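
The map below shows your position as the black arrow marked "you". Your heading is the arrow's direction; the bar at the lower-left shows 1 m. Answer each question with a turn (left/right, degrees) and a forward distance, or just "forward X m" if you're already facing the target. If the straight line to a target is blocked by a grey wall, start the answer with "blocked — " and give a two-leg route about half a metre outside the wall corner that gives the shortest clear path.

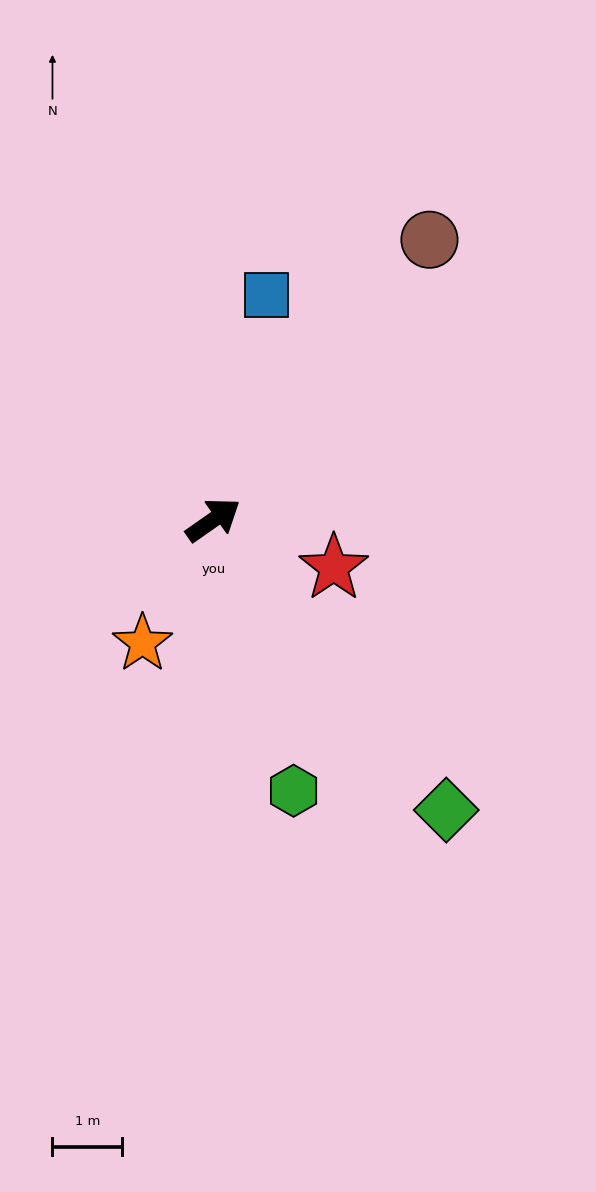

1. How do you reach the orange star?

turn right 155°, forward 2.0 m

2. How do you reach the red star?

turn right 57°, forward 1.9 m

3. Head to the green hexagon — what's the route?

turn right 108°, forward 4.0 m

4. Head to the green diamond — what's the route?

turn right 86°, forward 5.3 m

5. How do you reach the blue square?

turn left 42°, forward 3.3 m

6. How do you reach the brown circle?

turn left 17°, forward 5.1 m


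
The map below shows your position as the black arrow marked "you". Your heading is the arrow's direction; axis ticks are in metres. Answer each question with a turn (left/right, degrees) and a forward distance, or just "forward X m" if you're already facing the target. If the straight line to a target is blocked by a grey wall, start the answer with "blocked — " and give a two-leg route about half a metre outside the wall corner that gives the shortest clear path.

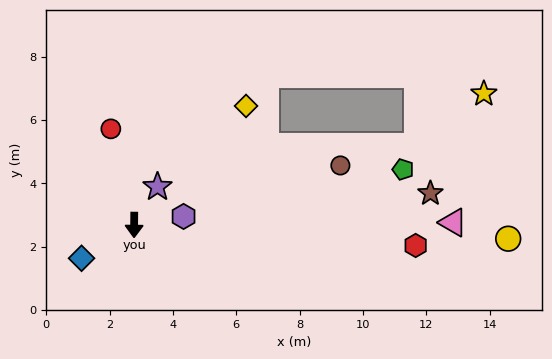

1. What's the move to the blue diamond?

turn right 57°, forward 2.0 m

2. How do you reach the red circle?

turn right 166°, forward 3.1 m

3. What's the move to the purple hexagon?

turn left 100°, forward 1.6 m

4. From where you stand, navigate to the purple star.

turn left 149°, forward 1.4 m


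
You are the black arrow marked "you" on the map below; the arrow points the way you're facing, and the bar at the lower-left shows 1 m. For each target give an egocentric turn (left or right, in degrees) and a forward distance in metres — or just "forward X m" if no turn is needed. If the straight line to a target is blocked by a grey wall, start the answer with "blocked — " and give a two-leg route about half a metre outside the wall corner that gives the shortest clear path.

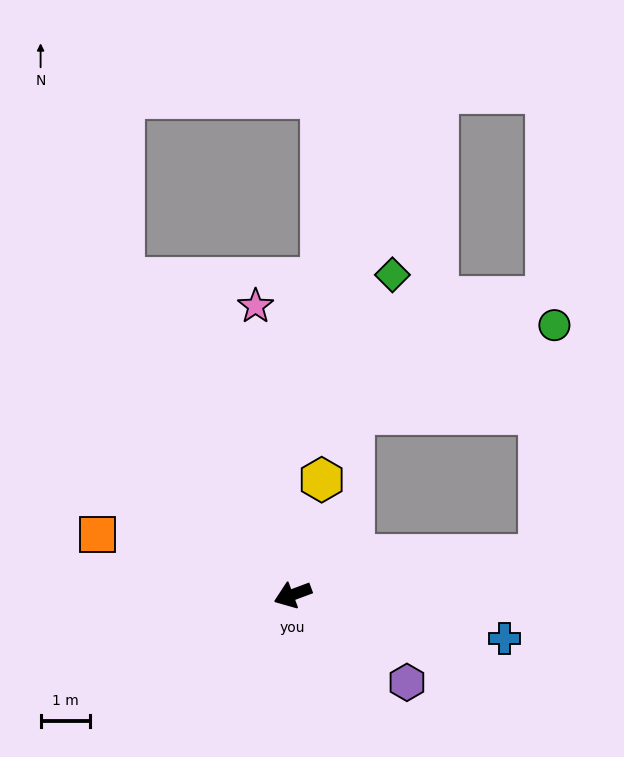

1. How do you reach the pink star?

turn right 103°, forward 5.9 m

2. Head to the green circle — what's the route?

blocked — turn left 169°, forward 5.1 m, then turn left 77°, forward 4.7 m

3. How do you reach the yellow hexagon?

turn right 125°, forward 2.4 m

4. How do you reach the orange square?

turn right 38°, forward 4.2 m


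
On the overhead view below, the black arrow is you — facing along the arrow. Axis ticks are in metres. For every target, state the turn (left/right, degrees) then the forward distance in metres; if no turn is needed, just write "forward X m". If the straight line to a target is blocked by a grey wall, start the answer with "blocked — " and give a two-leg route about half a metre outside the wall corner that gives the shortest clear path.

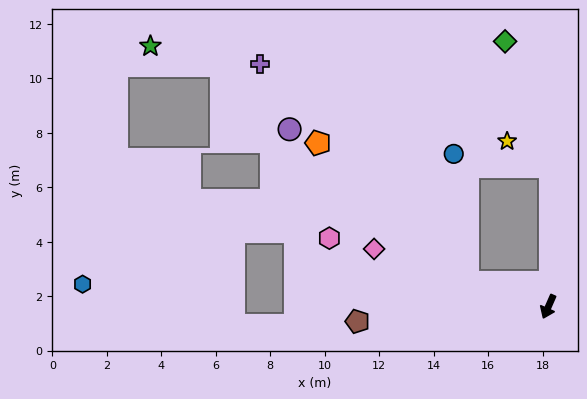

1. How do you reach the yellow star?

blocked — turn right 157°, forward 5.1 m, then turn left 60°, forward 1.8 m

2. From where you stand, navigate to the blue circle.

blocked — turn right 83°, forward 3.1 m, then turn right 67°, forward 4.7 m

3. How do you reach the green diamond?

blocked — turn right 157°, forward 5.1 m, then turn left 20°, forward 4.9 m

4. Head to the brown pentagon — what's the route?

turn right 62°, forward 7.0 m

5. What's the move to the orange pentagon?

blocked — turn right 83°, forward 3.1 m, then turn right 26°, forward 7.5 m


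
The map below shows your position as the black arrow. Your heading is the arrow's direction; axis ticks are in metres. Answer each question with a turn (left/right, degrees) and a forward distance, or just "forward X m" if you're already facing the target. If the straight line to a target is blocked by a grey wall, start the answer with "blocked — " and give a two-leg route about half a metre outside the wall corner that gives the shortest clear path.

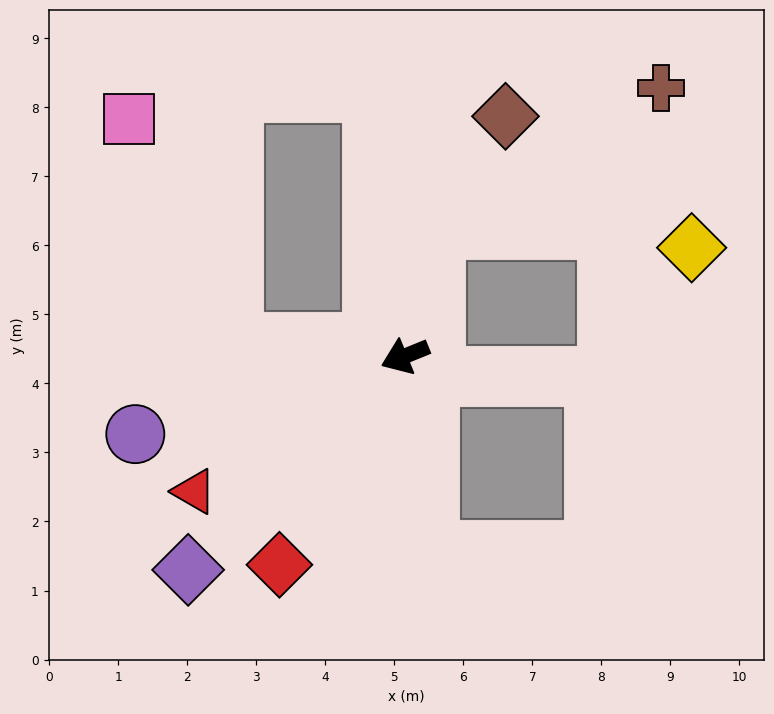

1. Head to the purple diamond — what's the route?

turn left 22°, forward 4.4 m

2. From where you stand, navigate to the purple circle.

turn right 6°, forward 4.1 m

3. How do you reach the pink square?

blocked — turn right 27°, forward 2.5 m, then turn right 60°, forward 3.6 m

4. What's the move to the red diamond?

turn left 37°, forward 3.5 m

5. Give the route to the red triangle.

turn left 11°, forward 3.6 m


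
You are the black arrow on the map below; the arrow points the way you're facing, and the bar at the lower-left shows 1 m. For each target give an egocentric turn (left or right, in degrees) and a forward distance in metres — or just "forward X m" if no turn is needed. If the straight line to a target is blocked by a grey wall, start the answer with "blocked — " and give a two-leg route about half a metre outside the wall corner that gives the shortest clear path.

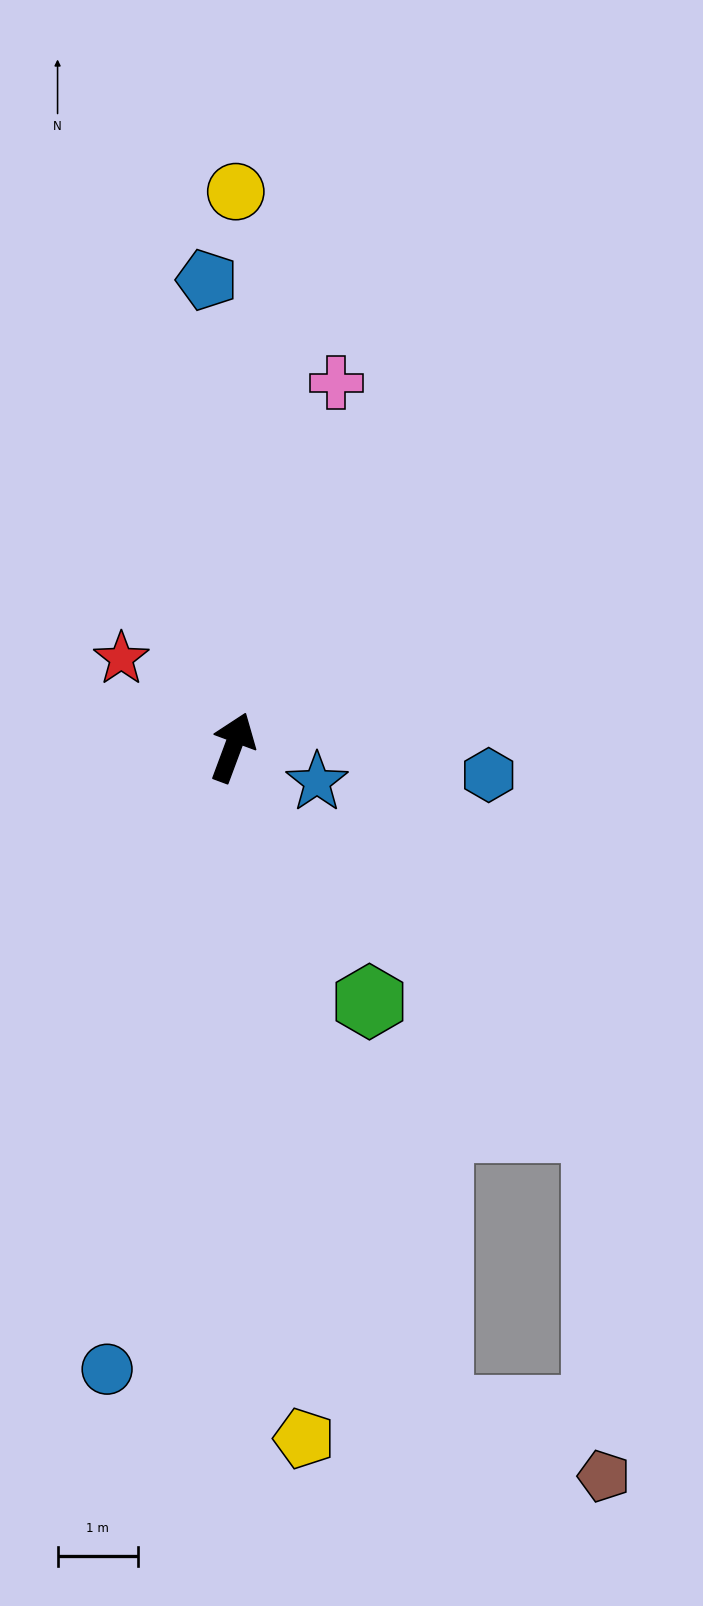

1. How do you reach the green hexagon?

turn right 131°, forward 3.6 m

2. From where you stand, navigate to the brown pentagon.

blocked — turn right 142°, forward 8.7 m, then turn left 51°, forward 2.2 m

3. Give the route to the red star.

turn left 72°, forward 1.8 m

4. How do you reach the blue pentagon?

turn left 24°, forward 5.8 m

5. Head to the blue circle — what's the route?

turn right 171°, forward 7.9 m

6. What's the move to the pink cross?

turn left 5°, forward 4.7 m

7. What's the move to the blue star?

turn right 92°, forward 1.1 m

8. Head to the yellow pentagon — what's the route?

turn right 154°, forward 8.7 m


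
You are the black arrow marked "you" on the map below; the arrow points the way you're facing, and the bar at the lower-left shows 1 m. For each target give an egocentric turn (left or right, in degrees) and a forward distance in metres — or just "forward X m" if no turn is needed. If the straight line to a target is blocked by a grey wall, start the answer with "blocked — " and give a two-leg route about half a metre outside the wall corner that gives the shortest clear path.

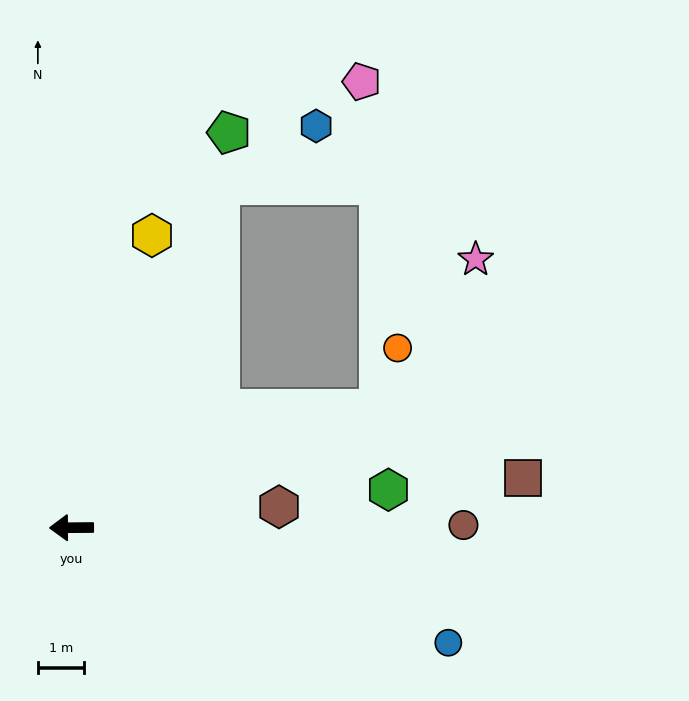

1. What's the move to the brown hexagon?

turn right 175°, forward 4.5 m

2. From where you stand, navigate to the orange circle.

blocked — turn right 159°, forward 7.1 m, then turn left 51°, forward 1.4 m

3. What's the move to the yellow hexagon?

turn right 106°, forward 6.6 m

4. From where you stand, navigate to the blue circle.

turn left 163°, forward 8.5 m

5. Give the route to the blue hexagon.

blocked — turn right 114°, forward 8.1 m, then turn right 35°, forward 2.4 m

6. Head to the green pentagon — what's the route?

turn right 112°, forward 9.2 m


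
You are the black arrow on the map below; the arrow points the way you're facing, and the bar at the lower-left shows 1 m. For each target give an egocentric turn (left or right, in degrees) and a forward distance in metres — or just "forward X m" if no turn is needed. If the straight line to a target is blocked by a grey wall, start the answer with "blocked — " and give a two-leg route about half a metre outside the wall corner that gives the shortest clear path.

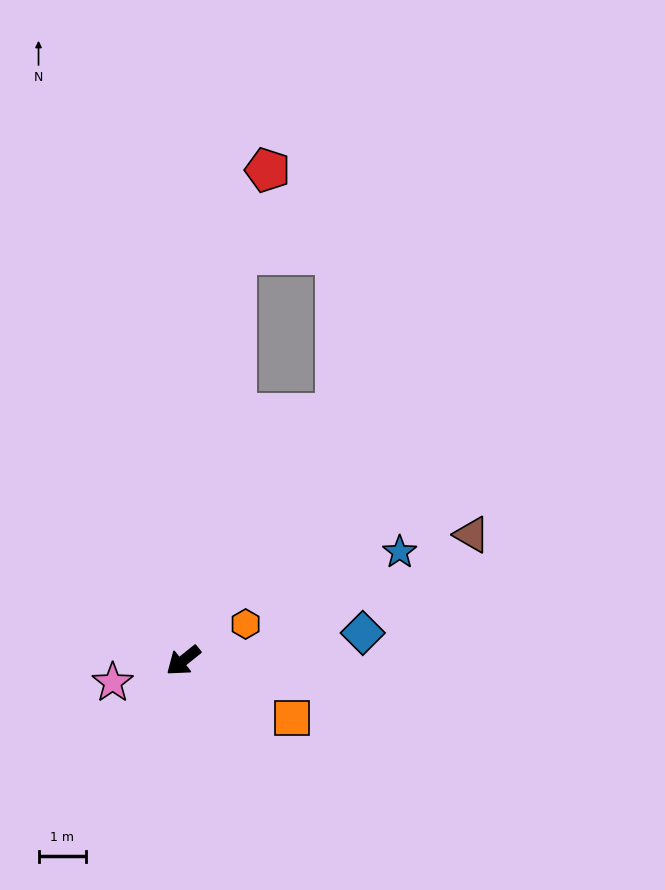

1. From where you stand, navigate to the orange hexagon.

turn left 172°, forward 1.5 m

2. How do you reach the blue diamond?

turn left 150°, forward 3.8 m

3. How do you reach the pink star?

turn right 21°, forward 1.6 m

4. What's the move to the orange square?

turn left 113°, forward 2.6 m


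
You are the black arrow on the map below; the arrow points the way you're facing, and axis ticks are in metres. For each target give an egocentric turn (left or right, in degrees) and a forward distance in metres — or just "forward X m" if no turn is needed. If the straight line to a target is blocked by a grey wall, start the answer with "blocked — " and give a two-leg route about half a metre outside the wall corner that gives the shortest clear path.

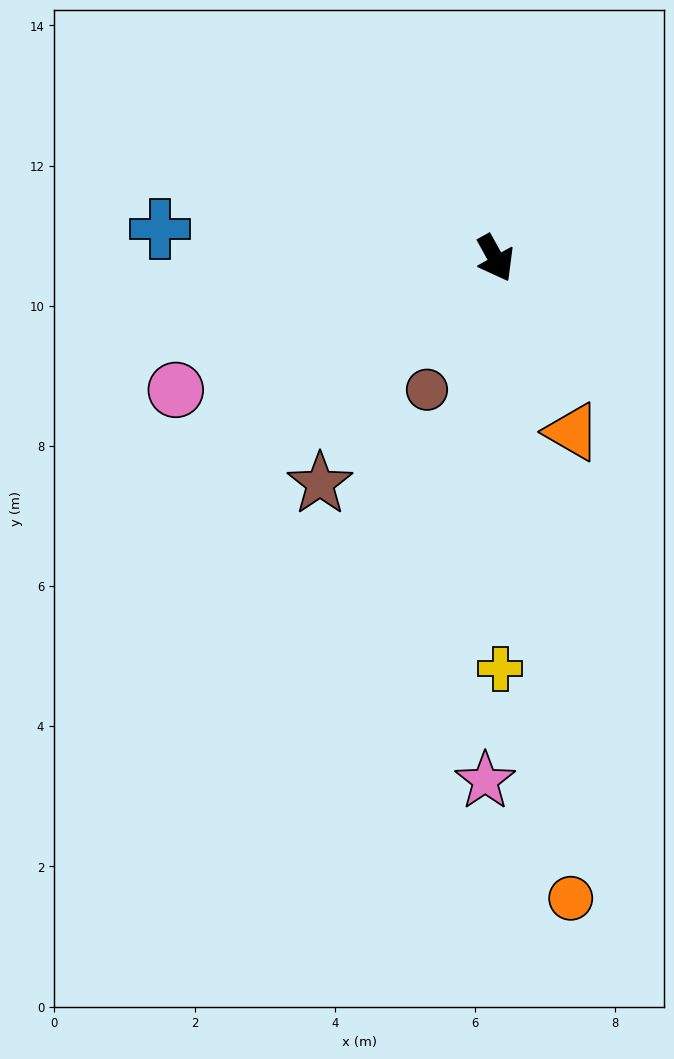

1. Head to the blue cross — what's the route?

turn right 124°, forward 4.8 m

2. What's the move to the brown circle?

turn right 56°, forward 2.1 m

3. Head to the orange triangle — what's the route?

turn right 5°, forward 2.7 m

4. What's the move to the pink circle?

turn right 97°, forward 4.9 m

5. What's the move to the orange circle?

turn right 22°, forward 9.2 m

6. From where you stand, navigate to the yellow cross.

turn right 28°, forward 5.9 m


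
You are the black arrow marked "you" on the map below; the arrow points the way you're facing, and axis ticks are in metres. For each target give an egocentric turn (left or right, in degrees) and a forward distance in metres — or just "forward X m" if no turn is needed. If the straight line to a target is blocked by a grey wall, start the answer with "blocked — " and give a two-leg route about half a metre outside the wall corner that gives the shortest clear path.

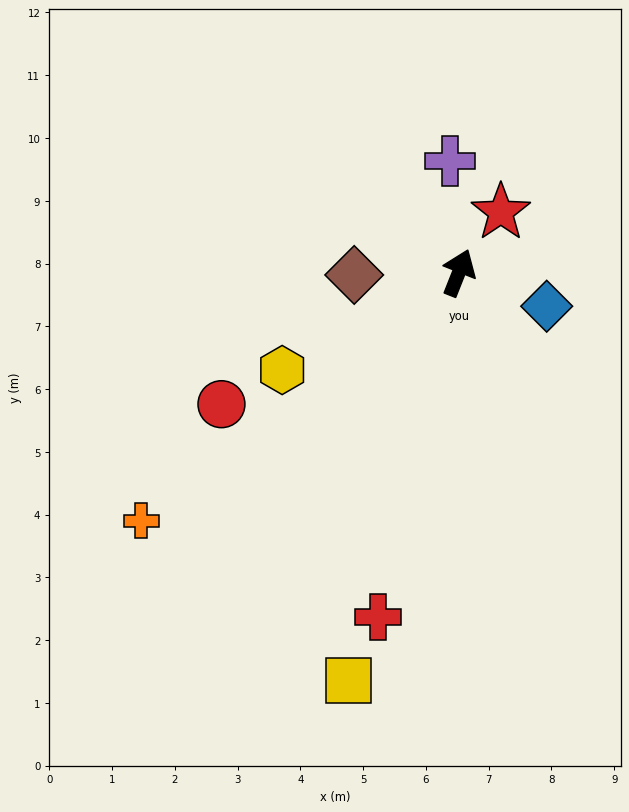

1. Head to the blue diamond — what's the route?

turn right 89°, forward 1.5 m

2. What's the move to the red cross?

turn right 172°, forward 5.6 m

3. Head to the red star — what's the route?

turn right 13°, forward 1.2 m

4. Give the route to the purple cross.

turn left 26°, forward 1.8 m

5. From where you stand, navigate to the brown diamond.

turn left 113°, forward 1.7 m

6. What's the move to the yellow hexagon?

turn left 141°, forward 3.2 m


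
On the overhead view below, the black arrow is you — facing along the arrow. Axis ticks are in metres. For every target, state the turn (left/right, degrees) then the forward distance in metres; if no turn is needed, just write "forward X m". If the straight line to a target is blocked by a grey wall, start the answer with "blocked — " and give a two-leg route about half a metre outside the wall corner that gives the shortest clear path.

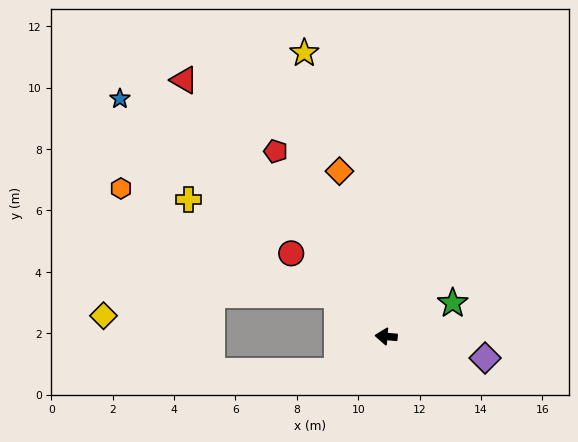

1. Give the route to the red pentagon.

turn right 54°, forward 7.0 m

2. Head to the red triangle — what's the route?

turn right 47°, forward 10.6 m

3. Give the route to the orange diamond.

turn right 69°, forward 5.6 m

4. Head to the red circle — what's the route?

turn right 36°, forward 4.1 m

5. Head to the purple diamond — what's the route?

turn left 173°, forward 3.3 m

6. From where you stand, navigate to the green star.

turn right 148°, forward 2.4 m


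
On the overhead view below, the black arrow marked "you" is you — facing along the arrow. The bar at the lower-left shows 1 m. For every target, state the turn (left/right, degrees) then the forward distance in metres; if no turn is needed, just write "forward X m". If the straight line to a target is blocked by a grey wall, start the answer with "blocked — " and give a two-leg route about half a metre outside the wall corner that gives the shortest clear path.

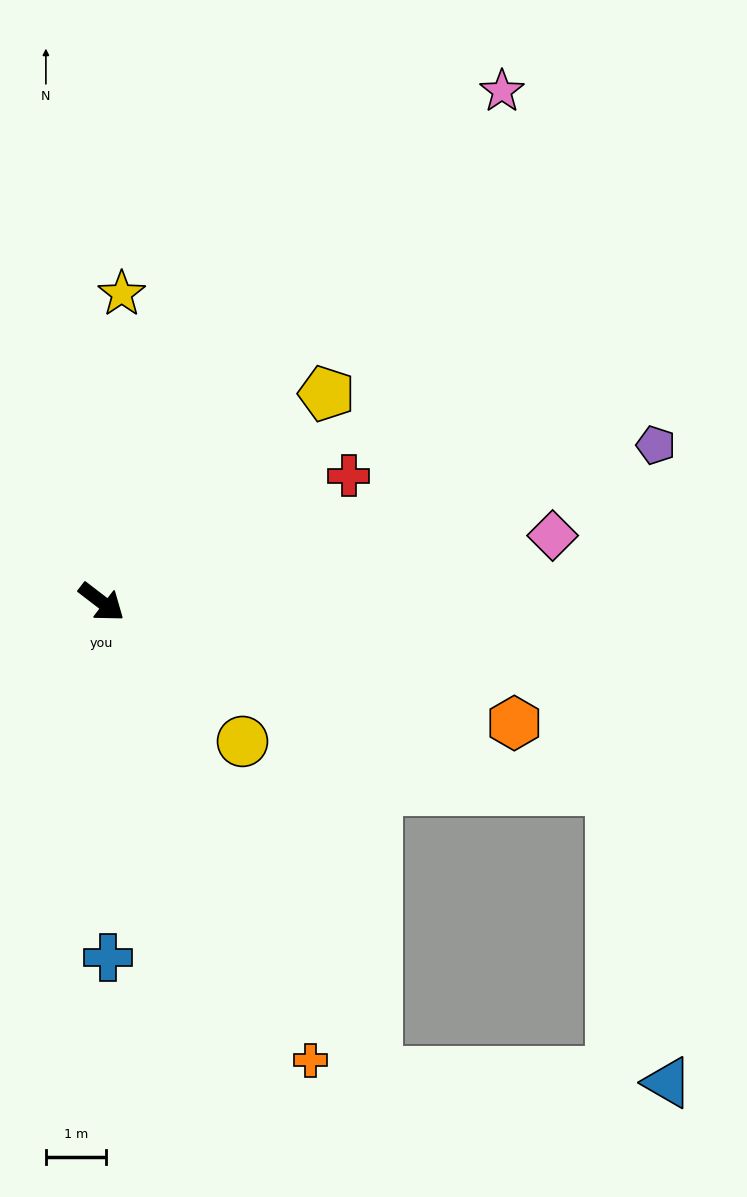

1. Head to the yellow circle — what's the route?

turn right 7°, forward 3.3 m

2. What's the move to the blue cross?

turn right 51°, forward 6.0 m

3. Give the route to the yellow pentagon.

turn left 80°, forward 5.1 m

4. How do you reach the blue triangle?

blocked — turn right 22°, forward 9.1 m, then turn left 57°, forward 4.9 m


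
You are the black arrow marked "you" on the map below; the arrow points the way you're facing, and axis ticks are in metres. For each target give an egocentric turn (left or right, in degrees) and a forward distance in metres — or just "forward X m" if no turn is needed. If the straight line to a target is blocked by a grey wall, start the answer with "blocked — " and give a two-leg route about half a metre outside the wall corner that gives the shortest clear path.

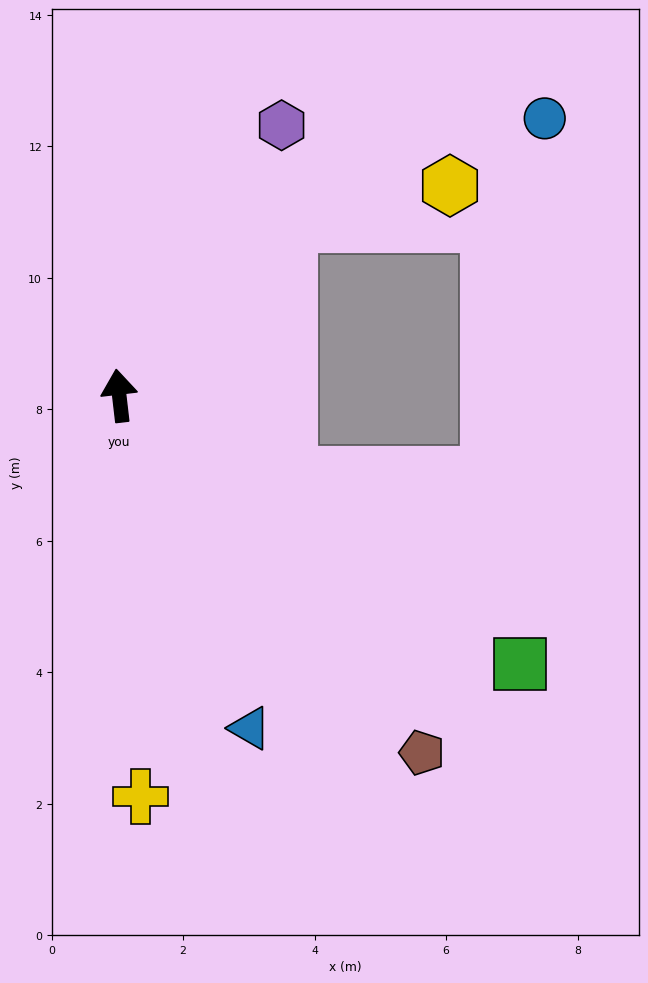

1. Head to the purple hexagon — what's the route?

turn right 38°, forward 4.8 m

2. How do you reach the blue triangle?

turn right 165°, forward 5.4 m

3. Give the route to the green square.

turn right 130°, forward 7.3 m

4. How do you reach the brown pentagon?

turn right 146°, forward 7.1 m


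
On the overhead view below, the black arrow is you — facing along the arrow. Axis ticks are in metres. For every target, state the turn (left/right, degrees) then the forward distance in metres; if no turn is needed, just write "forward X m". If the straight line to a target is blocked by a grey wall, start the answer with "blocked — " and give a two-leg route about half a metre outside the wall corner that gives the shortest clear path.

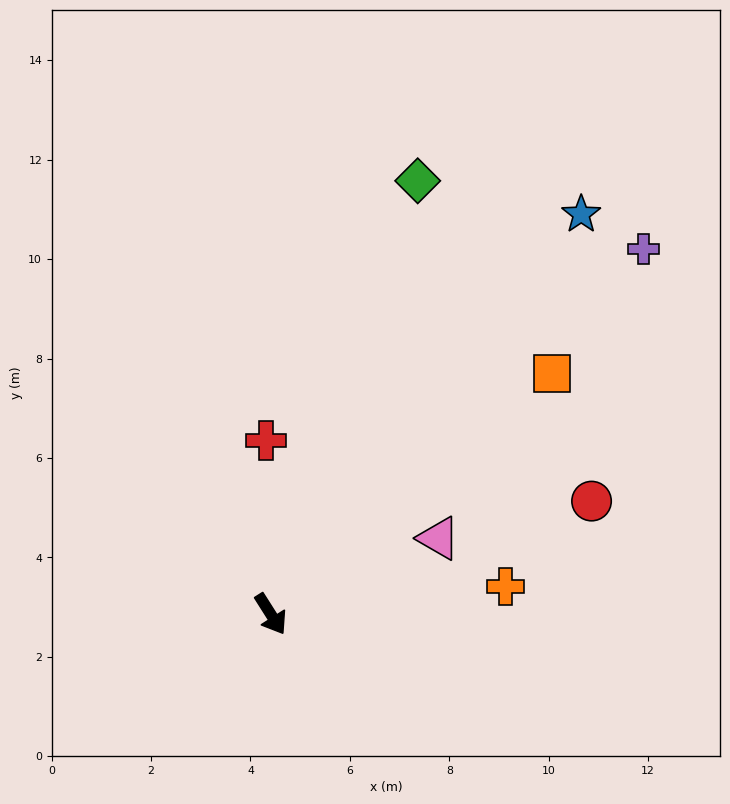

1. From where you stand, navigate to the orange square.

turn left 98°, forward 7.4 m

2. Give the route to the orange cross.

turn left 64°, forward 4.8 m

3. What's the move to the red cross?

turn left 149°, forward 3.5 m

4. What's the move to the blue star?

turn left 110°, forward 10.2 m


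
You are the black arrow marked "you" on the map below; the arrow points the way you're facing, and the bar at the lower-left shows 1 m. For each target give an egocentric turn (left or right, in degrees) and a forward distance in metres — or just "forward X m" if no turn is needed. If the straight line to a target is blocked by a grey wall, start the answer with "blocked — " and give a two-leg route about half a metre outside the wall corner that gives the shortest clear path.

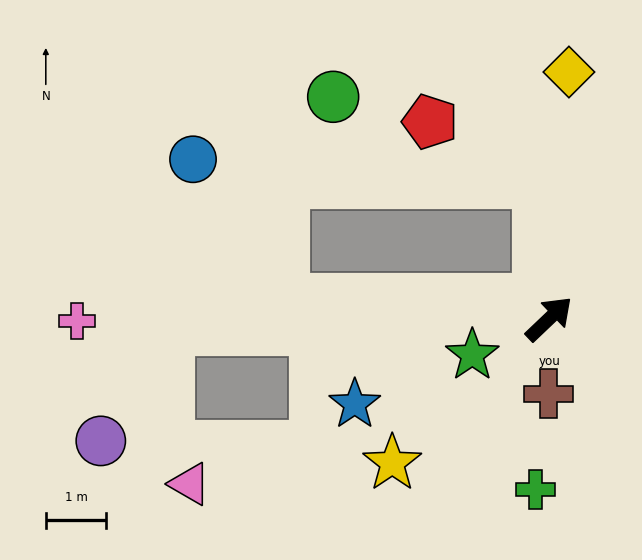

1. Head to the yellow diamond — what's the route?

turn left 42°, forward 4.1 m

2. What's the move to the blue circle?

blocked — turn left 132°, forward 4.4 m, then turn right 52°, forward 2.8 m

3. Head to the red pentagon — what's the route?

blocked — turn left 51°, forward 2.3 m, then turn left 56°, forward 2.0 m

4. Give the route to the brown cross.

turn right 134°, forward 1.2 m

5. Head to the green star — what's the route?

turn left 162°, forward 1.4 m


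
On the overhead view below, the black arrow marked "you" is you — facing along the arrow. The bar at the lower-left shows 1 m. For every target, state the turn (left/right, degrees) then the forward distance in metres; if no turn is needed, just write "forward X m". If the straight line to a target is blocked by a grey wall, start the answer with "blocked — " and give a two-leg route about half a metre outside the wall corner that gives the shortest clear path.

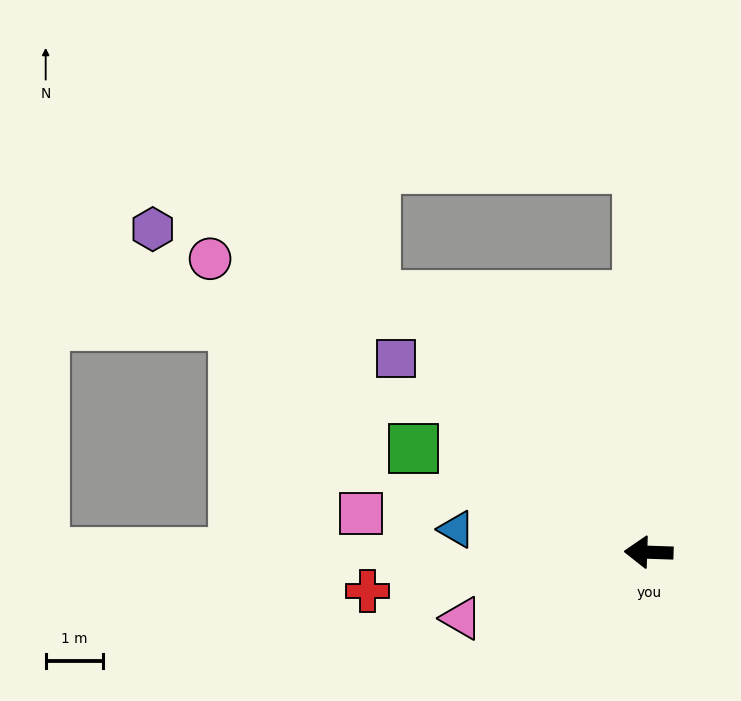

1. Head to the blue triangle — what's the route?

turn right 5°, forward 3.4 m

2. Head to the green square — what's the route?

turn right 22°, forward 4.4 m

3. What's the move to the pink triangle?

turn left 21°, forward 3.4 m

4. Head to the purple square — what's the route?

turn right 36°, forward 5.5 m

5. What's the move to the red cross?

turn left 10°, forward 4.9 m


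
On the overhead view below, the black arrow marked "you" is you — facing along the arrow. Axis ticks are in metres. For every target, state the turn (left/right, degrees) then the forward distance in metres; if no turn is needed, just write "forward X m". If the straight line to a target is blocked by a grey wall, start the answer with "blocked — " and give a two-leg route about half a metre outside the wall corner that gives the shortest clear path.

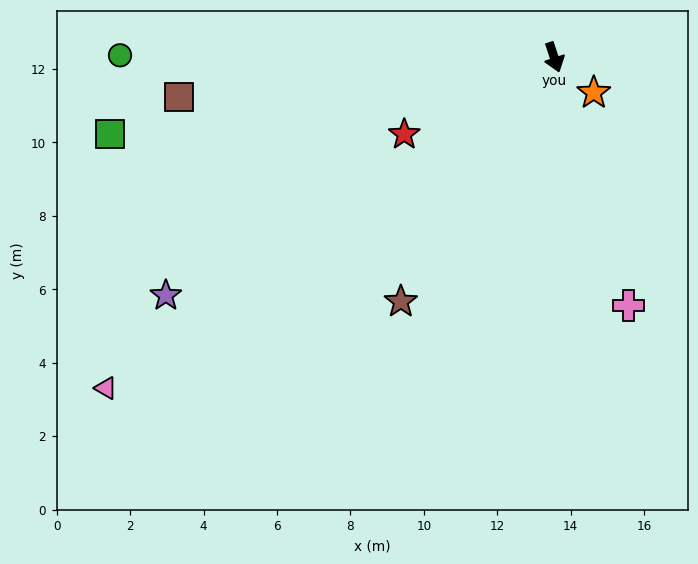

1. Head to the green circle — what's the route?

turn right 109°, forward 11.8 m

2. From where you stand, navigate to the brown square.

turn right 102°, forward 10.3 m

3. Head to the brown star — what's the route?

turn right 51°, forward 7.9 m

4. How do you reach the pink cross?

forward 7.1 m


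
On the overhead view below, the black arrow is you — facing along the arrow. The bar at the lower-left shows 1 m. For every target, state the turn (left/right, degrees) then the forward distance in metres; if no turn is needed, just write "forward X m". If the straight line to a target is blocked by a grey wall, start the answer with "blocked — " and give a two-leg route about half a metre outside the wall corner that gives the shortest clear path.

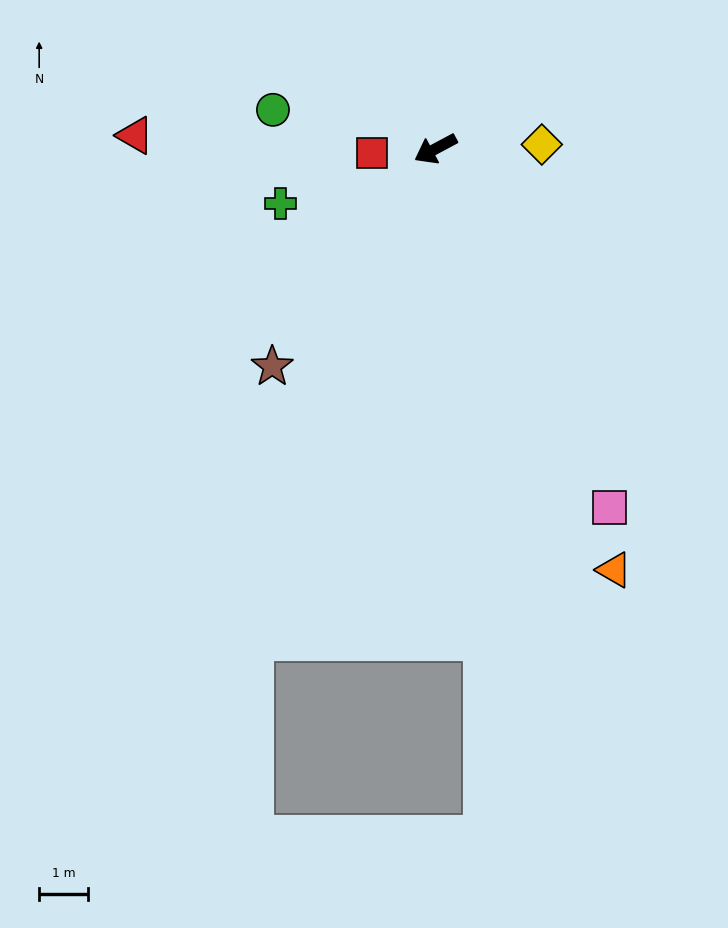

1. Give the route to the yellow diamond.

turn left 154°, forward 2.2 m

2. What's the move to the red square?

turn right 24°, forward 1.3 m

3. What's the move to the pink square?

turn left 88°, forward 8.1 m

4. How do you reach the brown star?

turn left 25°, forward 5.6 m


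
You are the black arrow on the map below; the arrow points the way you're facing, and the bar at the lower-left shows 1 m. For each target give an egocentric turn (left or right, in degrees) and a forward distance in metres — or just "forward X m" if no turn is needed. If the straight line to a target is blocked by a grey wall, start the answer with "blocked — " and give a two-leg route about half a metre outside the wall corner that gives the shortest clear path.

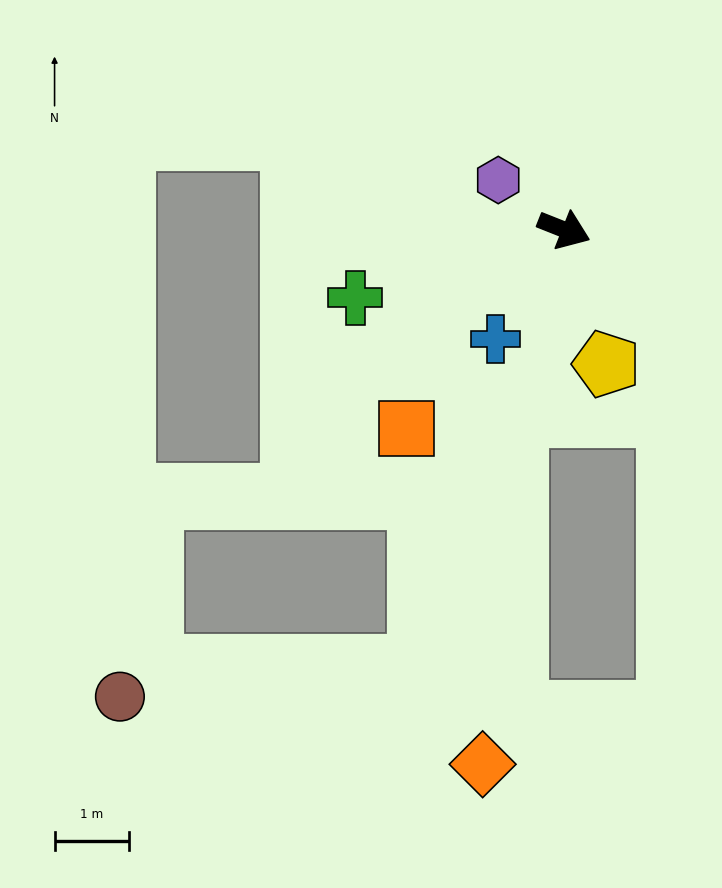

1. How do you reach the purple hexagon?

turn left 165°, forward 1.1 m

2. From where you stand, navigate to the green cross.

turn right 140°, forward 2.9 m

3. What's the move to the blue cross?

turn right 100°, forward 1.7 m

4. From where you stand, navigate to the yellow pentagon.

turn right 51°, forward 1.9 m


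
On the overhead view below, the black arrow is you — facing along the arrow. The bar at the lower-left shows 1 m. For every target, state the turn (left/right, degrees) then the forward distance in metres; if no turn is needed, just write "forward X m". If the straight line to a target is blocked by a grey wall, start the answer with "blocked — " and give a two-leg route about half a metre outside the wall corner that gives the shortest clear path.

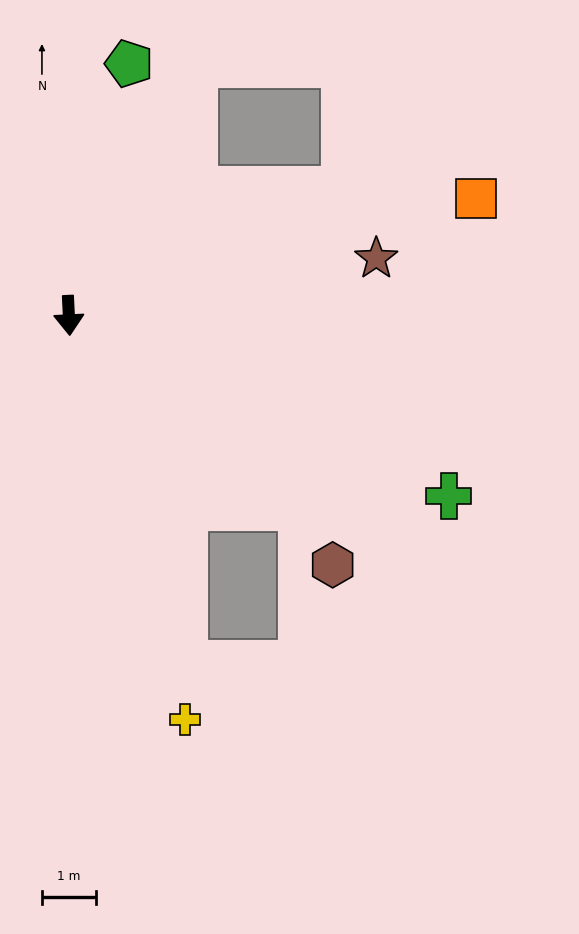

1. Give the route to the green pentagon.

turn left 164°, forward 4.8 m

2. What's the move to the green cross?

turn left 62°, forward 7.8 m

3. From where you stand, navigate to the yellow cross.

turn left 13°, forward 7.8 m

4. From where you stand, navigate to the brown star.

turn left 98°, forward 5.8 m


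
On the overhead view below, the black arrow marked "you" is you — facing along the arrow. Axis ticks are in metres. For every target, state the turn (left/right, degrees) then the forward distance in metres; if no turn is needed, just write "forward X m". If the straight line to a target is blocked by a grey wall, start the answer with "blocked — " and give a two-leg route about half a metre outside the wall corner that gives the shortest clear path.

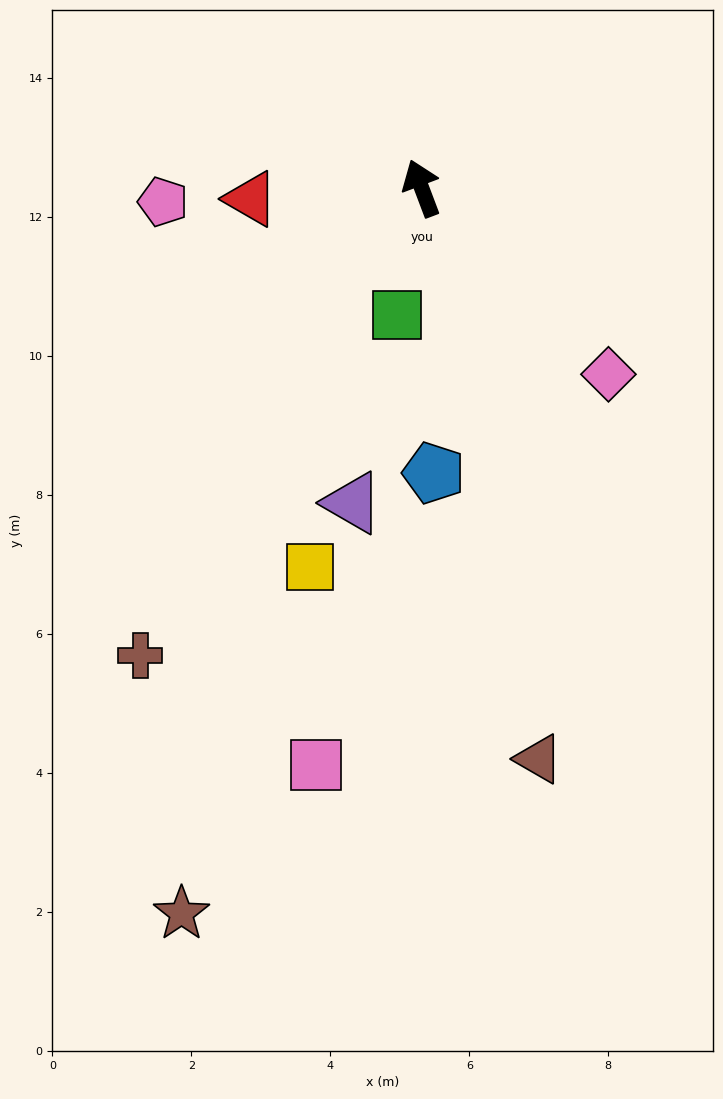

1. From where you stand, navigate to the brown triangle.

turn left 171°, forward 8.4 m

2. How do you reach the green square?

turn left 148°, forward 1.9 m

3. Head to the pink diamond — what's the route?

turn right 156°, forward 3.8 m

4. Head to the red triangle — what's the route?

turn left 73°, forward 2.5 m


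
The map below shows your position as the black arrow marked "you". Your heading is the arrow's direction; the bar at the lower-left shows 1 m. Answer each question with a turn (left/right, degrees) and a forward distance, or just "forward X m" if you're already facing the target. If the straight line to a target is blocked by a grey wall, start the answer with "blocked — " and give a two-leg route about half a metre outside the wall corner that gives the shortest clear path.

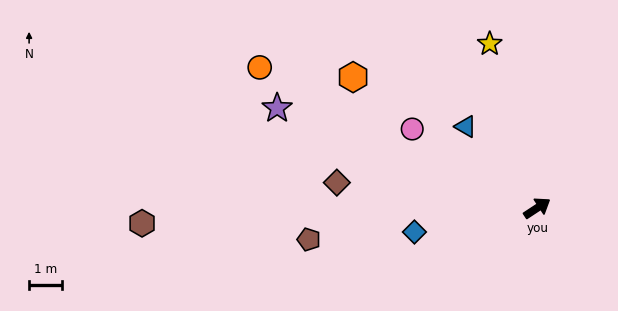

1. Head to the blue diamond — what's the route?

turn left 158°, forward 3.8 m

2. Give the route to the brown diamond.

turn left 139°, forward 6.2 m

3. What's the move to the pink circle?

turn left 114°, forward 4.5 m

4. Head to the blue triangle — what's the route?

turn left 98°, forward 3.3 m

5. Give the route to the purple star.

turn left 126°, forward 8.6 m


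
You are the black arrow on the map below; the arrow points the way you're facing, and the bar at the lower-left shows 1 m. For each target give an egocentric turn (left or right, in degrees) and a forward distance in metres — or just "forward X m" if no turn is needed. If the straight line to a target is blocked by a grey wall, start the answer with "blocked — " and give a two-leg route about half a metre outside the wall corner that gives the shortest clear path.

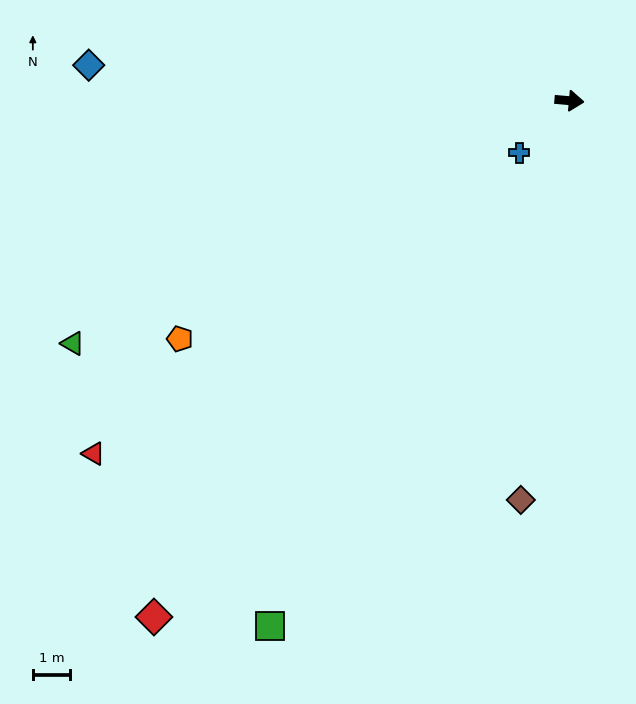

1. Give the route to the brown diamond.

turn right 92°, forward 10.9 m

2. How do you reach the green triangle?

turn right 149°, forward 14.9 m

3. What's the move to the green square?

turn right 115°, forward 16.3 m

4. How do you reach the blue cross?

turn right 129°, forward 2.0 m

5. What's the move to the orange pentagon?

turn right 144°, forward 12.3 m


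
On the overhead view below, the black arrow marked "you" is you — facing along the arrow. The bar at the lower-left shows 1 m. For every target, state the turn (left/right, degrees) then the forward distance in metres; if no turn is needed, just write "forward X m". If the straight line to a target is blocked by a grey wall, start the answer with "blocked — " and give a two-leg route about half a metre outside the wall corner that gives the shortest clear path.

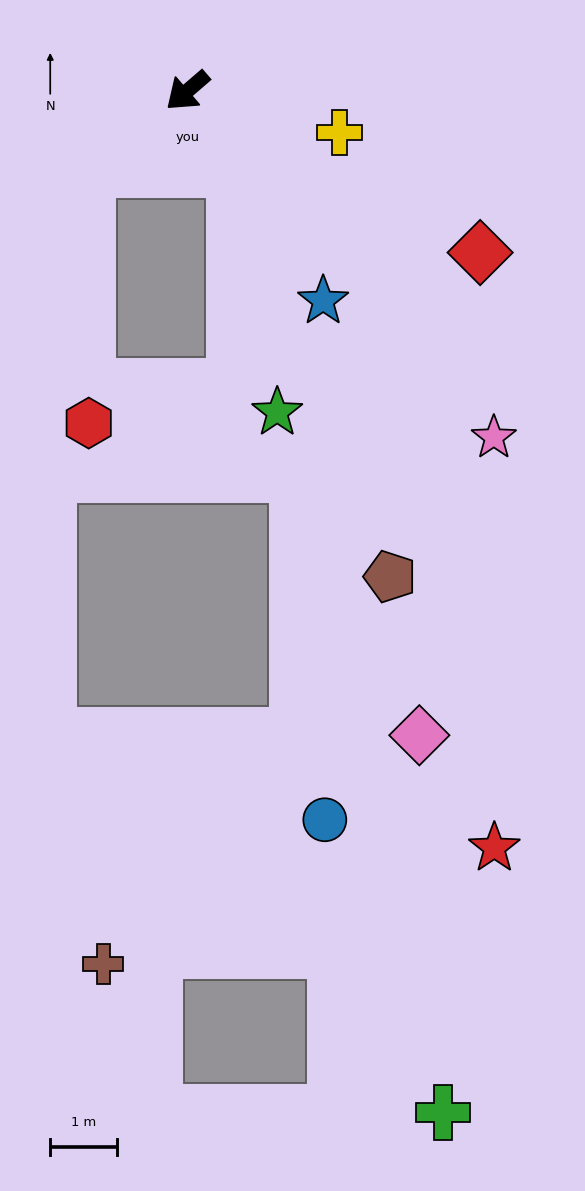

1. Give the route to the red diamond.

turn left 110°, forward 5.0 m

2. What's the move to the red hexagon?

blocked — turn right 3°, forward 1.9 m, then turn left 53°, forward 3.8 m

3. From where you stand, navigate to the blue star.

turn left 82°, forward 3.8 m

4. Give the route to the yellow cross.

turn left 124°, forward 2.4 m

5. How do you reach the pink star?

turn left 91°, forward 7.0 m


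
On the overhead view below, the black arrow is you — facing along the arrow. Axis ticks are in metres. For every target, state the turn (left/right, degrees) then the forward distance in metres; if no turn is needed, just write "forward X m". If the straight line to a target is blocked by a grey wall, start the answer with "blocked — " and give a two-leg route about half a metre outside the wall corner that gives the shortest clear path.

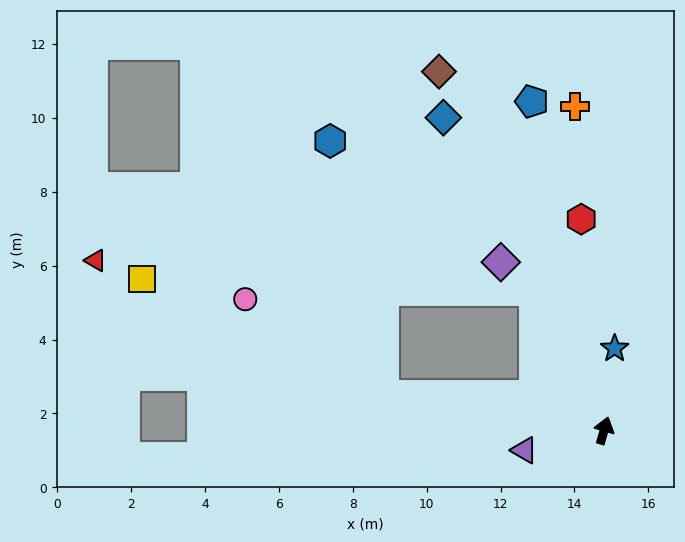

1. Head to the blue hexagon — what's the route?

blocked — turn left 97°, forward 6.1 m, then turn right 69°, forward 7.0 m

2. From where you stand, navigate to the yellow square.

blocked — turn left 97°, forward 6.1 m, then turn right 17°, forward 7.2 m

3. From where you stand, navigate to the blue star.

turn left 9°, forward 2.2 m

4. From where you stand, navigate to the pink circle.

blocked — turn left 97°, forward 6.1 m, then turn right 26°, forward 4.6 m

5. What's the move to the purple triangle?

turn left 120°, forward 2.2 m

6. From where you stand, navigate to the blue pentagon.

turn left 29°, forward 9.1 m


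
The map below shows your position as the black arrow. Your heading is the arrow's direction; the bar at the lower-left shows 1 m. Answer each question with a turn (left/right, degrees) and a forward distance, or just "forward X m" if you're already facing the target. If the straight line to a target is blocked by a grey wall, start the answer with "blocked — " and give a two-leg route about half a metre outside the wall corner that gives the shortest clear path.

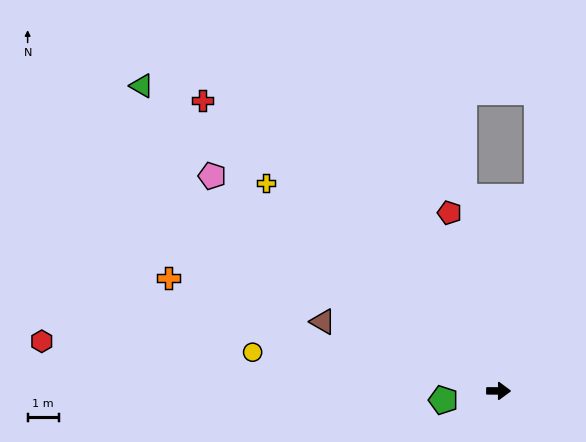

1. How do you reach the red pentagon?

turn left 106°, forward 5.9 m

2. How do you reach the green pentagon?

turn right 170°, forward 1.8 m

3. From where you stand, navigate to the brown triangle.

turn left 159°, forward 6.1 m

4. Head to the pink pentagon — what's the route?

turn left 143°, forward 11.5 m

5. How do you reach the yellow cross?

turn left 138°, forward 10.0 m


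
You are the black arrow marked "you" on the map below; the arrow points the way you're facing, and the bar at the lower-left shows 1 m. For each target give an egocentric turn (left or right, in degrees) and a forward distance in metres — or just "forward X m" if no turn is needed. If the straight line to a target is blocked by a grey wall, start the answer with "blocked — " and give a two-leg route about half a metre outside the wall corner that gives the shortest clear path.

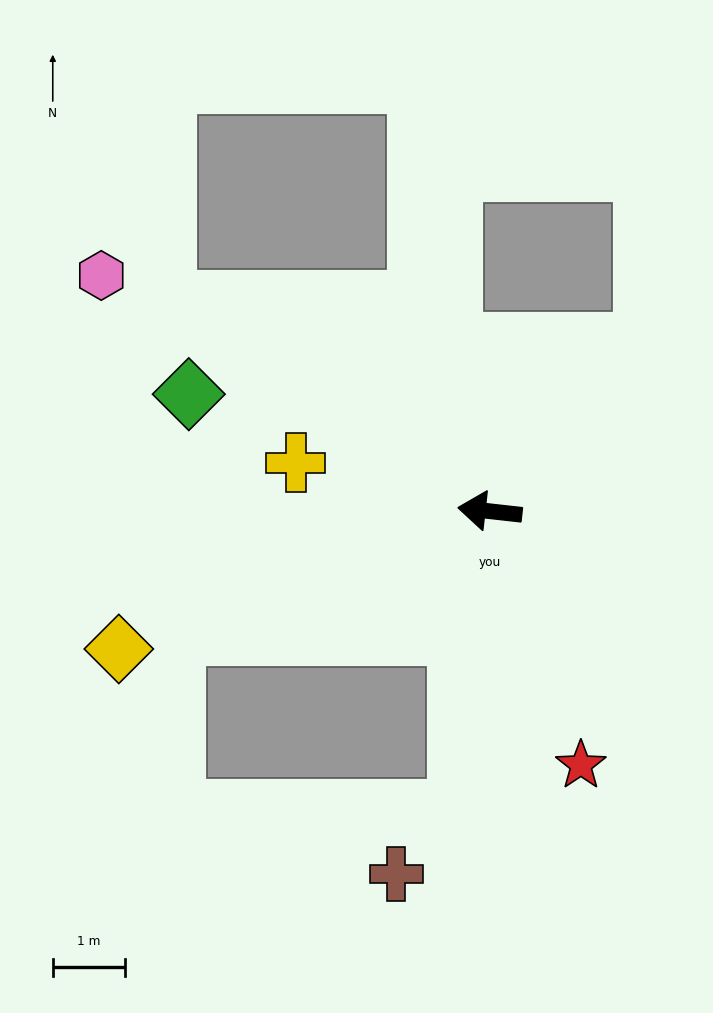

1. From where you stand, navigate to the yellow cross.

turn right 8°, forward 2.8 m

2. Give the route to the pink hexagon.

turn right 25°, forward 6.3 m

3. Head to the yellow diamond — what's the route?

turn left 27°, forward 5.5 m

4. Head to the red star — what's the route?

turn left 116°, forward 3.8 m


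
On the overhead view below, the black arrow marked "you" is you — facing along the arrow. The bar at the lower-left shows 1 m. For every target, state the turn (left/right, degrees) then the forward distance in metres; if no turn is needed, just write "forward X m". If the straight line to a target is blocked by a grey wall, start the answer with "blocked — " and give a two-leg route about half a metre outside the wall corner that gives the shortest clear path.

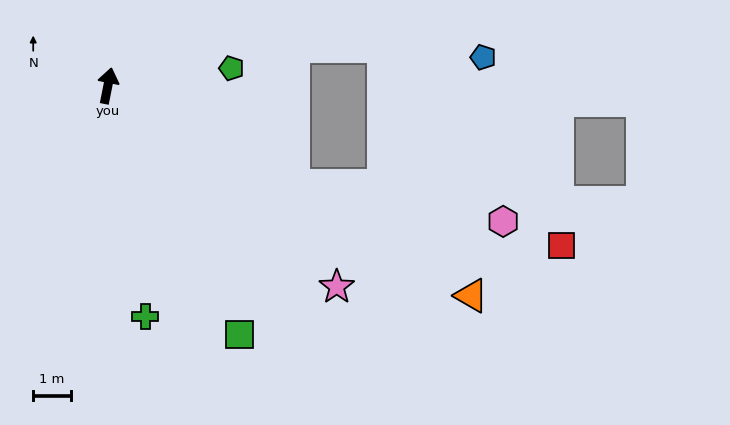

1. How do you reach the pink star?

turn right 120°, forward 8.0 m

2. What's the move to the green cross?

turn right 160°, forward 6.2 m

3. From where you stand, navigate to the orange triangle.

turn right 109°, forward 11.1 m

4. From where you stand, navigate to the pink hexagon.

blocked — turn right 107°, forward 5.6 m, then turn left 18°, forward 5.6 m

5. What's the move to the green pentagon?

turn right 71°, forward 3.3 m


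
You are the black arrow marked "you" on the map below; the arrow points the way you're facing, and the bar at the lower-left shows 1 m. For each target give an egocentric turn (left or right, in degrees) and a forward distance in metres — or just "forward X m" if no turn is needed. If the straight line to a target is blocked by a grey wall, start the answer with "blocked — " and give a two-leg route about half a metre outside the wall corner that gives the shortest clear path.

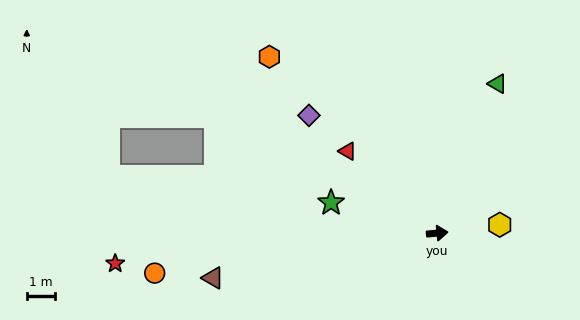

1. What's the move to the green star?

turn left 159°, forward 3.9 m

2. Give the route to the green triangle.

turn left 63°, forward 5.7 m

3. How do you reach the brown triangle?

turn right 174°, forward 8.1 m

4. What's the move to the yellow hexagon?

turn left 2°, forward 2.2 m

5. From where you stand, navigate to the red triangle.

turn left 132°, forward 4.3 m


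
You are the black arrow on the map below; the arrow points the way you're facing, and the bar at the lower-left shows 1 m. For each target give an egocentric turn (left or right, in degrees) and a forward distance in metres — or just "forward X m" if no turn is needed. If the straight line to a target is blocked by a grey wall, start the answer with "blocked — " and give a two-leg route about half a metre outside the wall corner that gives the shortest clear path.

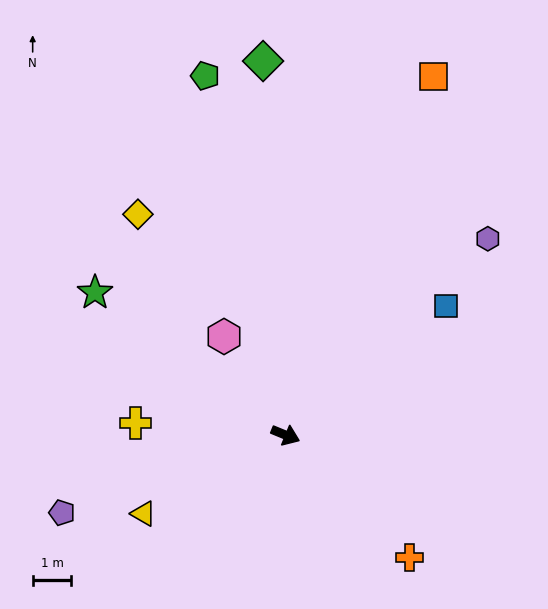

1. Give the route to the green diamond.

turn left 116°, forward 9.7 m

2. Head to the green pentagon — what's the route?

turn left 125°, forward 9.5 m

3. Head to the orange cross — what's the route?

turn right 22°, forward 4.5 m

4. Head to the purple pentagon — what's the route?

turn right 139°, forward 6.1 m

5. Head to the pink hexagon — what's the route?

turn left 144°, forward 3.0 m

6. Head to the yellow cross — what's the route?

turn right 162°, forward 3.9 m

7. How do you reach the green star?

turn left 166°, forward 6.2 m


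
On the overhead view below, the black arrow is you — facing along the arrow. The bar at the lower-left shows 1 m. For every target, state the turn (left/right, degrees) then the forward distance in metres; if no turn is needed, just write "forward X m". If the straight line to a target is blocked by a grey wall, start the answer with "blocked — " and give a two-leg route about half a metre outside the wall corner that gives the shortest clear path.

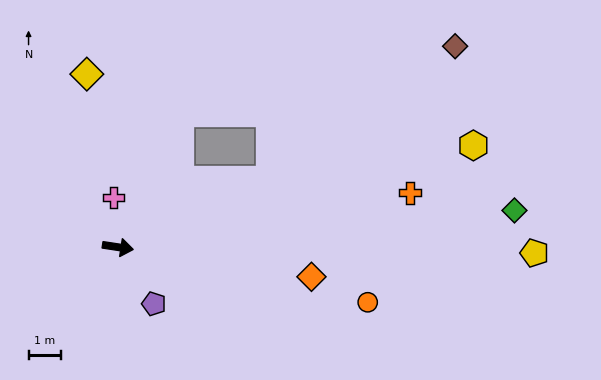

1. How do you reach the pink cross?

turn left 104°, forward 1.5 m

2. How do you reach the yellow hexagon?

turn left 25°, forward 11.2 m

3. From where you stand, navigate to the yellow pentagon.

turn left 8°, forward 12.7 m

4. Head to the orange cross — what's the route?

turn left 19°, forward 9.0 m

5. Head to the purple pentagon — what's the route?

turn right 49°, forward 2.0 m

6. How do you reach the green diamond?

turn left 14°, forward 12.1 m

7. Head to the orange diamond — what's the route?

forward 5.9 m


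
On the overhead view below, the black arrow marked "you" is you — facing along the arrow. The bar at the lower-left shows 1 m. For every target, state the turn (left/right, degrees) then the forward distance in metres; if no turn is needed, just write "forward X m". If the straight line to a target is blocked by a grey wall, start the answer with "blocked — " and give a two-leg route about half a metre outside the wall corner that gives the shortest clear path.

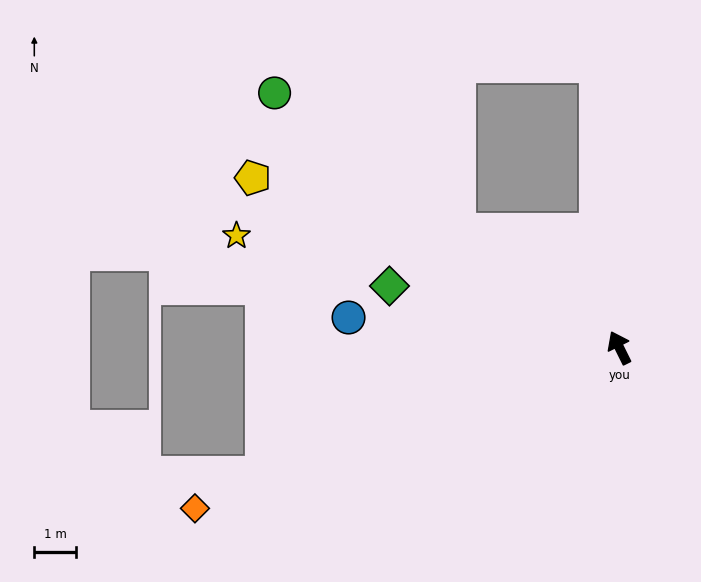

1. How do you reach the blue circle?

turn left 57°, forward 6.6 m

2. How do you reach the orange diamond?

turn left 84°, forward 11.0 m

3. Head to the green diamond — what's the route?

turn left 49°, forward 5.8 m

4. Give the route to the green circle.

turn left 27°, forward 10.4 m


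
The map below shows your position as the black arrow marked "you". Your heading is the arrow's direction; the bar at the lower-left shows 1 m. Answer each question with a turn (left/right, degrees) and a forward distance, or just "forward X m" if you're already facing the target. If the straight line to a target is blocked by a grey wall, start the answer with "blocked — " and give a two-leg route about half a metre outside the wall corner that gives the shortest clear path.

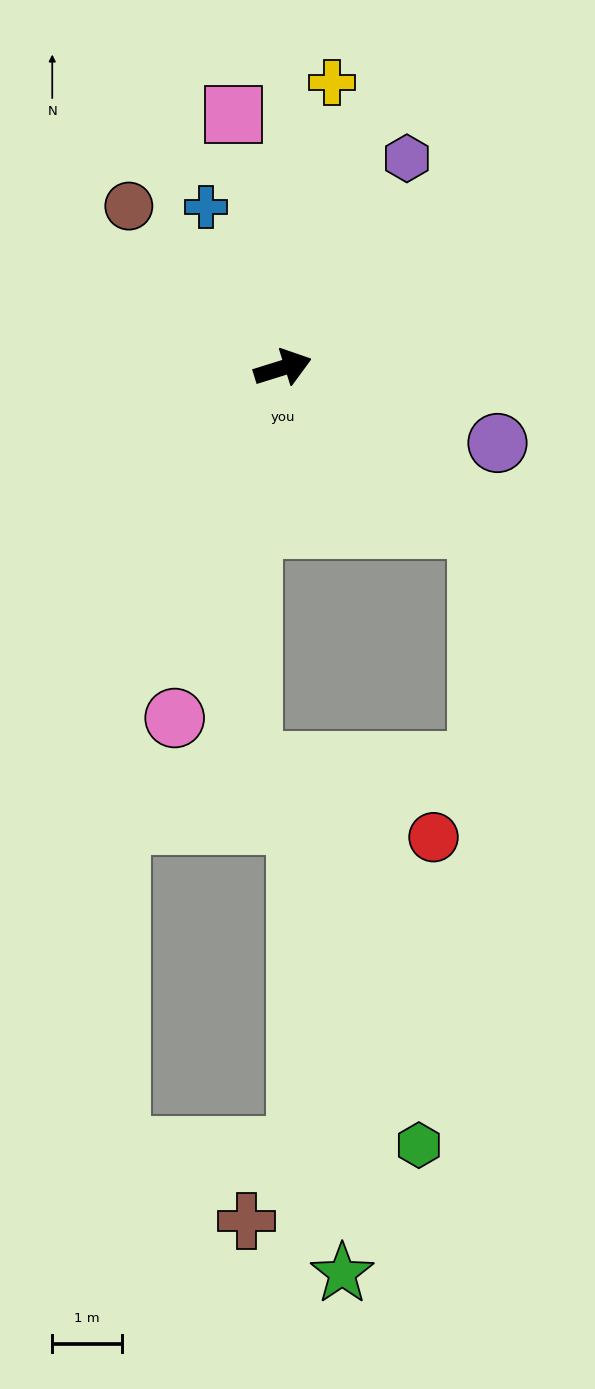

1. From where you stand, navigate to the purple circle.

turn right 37°, forward 3.3 m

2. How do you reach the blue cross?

turn left 98°, forward 2.6 m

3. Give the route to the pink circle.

turn right 124°, forward 5.3 m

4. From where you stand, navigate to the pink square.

turn left 84°, forward 3.7 m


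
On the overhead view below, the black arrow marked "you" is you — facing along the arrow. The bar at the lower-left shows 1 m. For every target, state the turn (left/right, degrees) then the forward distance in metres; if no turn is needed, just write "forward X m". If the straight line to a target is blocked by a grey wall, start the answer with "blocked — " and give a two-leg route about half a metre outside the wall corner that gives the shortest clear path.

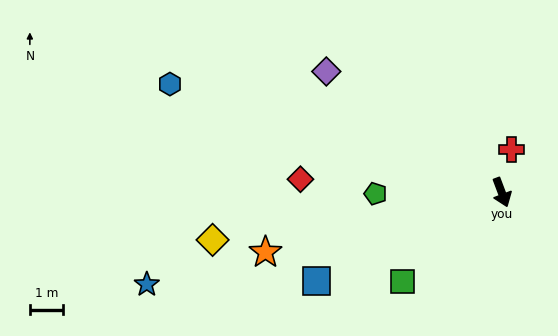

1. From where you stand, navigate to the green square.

turn right 69°, forward 4.0 m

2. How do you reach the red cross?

turn left 146°, forward 1.3 m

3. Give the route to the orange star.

turn right 96°, forward 7.3 m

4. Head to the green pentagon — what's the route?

turn right 110°, forward 3.8 m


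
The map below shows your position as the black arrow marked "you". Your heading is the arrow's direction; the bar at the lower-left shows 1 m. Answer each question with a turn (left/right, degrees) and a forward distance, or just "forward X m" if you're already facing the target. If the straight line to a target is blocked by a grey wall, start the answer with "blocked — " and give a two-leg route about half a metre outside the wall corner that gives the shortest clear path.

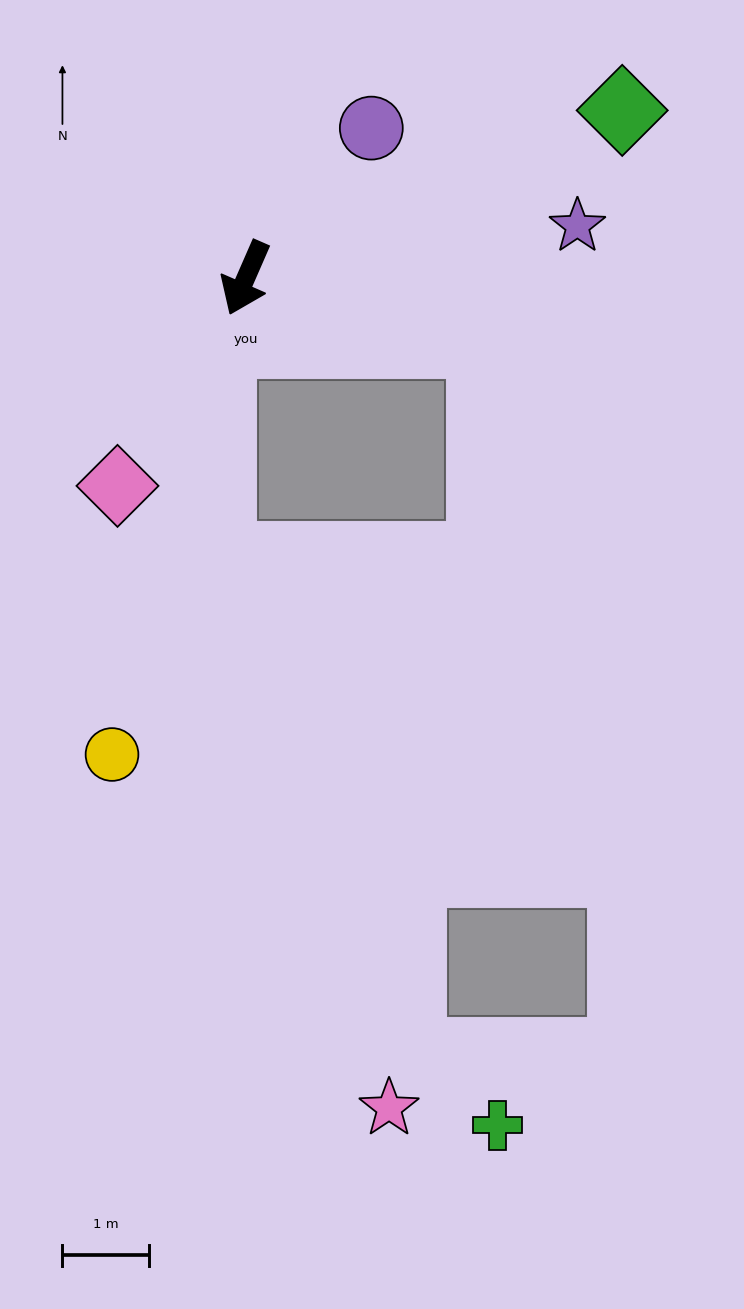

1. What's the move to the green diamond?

turn left 138°, forward 4.8 m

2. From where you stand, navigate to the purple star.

turn left 123°, forward 3.9 m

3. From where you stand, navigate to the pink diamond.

turn right 8°, forward 2.8 m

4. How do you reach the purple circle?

turn left 164°, forward 2.3 m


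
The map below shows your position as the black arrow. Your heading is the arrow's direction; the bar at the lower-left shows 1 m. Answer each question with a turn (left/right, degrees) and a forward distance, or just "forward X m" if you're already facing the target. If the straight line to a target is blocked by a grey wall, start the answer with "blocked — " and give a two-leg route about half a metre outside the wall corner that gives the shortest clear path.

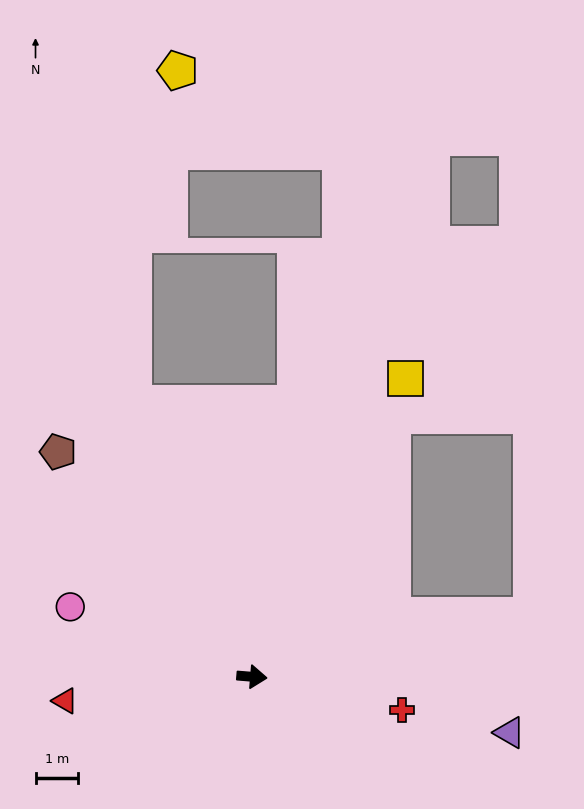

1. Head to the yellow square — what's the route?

turn left 67°, forward 7.9 m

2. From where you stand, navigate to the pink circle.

turn left 164°, forward 4.6 m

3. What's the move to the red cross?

turn right 8°, forward 3.6 m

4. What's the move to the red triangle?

turn right 168°, forward 4.4 m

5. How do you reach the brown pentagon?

turn left 135°, forward 7.0 m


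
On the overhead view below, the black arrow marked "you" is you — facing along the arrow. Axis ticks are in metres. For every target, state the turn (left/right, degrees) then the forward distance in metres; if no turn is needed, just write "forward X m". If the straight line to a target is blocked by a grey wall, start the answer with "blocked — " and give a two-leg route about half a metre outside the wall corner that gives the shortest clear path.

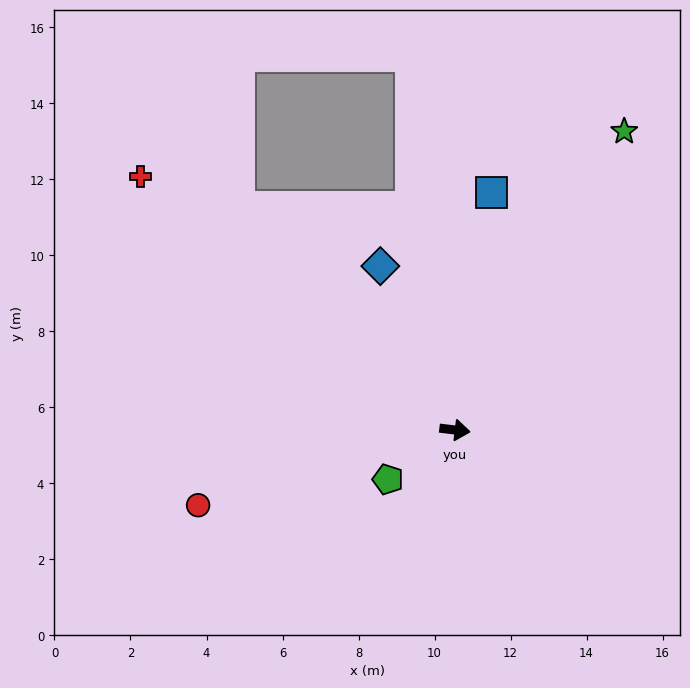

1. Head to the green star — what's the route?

turn left 67°, forward 9.0 m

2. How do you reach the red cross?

turn left 148°, forward 10.6 m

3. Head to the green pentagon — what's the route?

turn right 137°, forward 2.2 m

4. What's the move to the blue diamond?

turn left 121°, forward 4.7 m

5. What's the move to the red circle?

turn right 157°, forward 7.0 m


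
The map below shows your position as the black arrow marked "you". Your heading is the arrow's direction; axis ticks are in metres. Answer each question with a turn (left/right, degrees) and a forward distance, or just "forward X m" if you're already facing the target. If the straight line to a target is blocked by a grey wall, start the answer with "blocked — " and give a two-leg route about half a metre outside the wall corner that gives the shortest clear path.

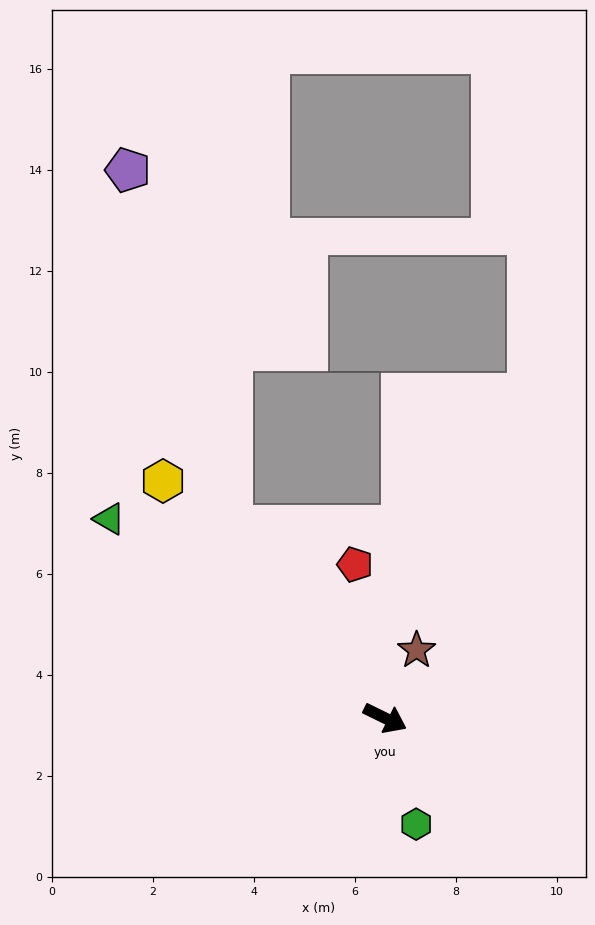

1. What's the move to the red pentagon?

turn left 127°, forward 3.1 m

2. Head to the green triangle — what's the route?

turn left 170°, forward 6.7 m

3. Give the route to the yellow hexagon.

turn left 159°, forward 6.4 m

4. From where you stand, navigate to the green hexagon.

turn right 48°, forward 2.2 m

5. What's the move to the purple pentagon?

blocked — turn left 155°, forward 4.9 m, then turn right 23°, forward 7.4 m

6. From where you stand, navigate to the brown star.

turn left 91°, forward 1.5 m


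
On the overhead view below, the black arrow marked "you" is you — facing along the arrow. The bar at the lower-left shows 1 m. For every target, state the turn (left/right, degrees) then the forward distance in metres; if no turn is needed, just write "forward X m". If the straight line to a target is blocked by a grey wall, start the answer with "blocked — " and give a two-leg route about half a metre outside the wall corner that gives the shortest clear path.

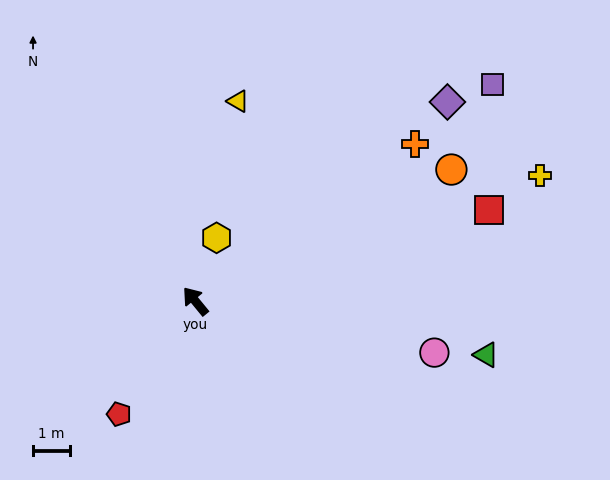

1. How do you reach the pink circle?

turn right 142°, forward 6.6 m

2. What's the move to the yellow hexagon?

turn right 58°, forward 1.8 m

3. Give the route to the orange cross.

turn right 94°, forward 7.3 m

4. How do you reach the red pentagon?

turn left 107°, forward 3.7 m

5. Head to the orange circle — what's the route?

turn right 102°, forward 7.8 m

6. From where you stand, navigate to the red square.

turn right 112°, forward 8.3 m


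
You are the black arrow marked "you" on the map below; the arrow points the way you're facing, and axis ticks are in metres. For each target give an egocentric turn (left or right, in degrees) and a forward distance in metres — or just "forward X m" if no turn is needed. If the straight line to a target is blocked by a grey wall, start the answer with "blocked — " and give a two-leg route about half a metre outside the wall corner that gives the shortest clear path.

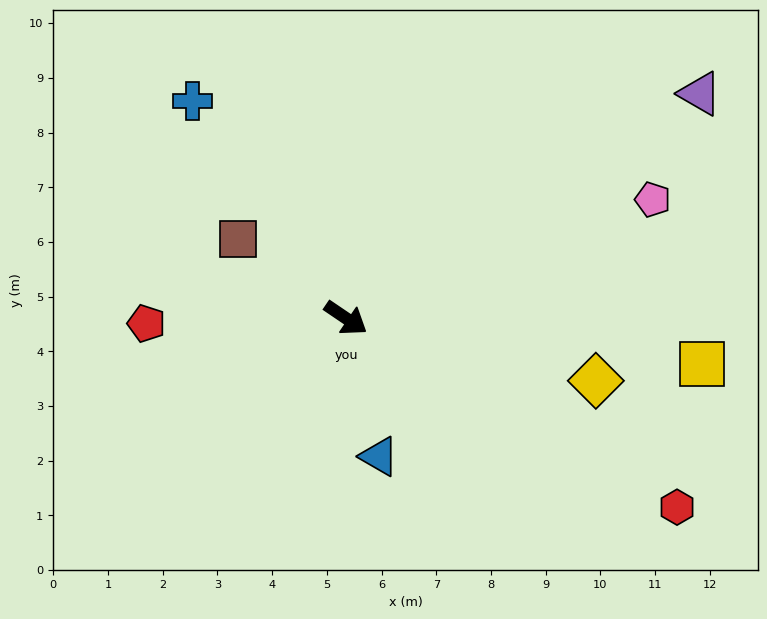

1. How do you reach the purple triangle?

turn left 67°, forward 7.7 m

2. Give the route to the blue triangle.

turn right 42°, forward 2.6 m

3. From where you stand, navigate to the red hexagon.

turn left 4°, forward 7.0 m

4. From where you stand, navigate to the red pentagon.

turn right 144°, forward 3.6 m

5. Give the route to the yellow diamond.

turn left 20°, forward 4.7 m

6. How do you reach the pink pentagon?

turn left 55°, forward 6.0 m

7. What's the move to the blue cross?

turn left 159°, forward 4.9 m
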